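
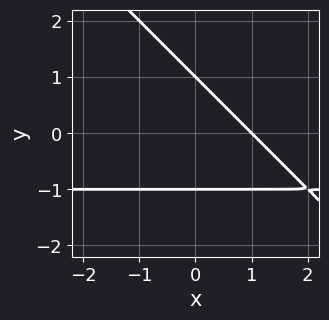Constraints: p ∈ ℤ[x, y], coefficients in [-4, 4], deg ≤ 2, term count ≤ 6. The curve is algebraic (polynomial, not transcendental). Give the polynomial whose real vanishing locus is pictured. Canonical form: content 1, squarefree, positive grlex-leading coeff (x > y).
1. The degree is 2 — the shape is more complex than any degree-1 curve.
2. Against the integer gridlines: it crosses the x-axis at the gridline x = 1; among the integer gridlines, it crosses the y-axis at y ∈ {-1, 1}.
3. Fitting integer coefficients to these (and the overall shape) gives p.

x*y + y^2 + x - 1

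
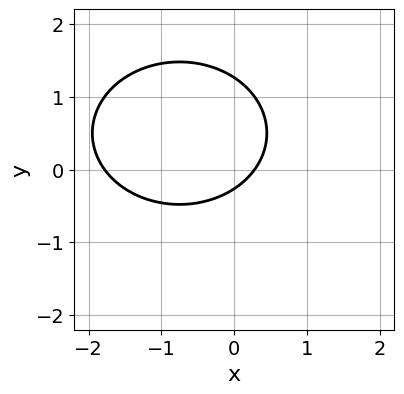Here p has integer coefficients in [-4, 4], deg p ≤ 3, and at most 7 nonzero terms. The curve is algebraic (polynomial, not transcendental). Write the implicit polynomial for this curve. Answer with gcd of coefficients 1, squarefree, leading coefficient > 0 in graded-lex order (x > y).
First, deg p = 2. No degree-1 curve has this shape.
Finally, the integer polynomial consistent with all of this is the stated p.

2*x^2 + 3*y^2 + 3*x - 3*y - 1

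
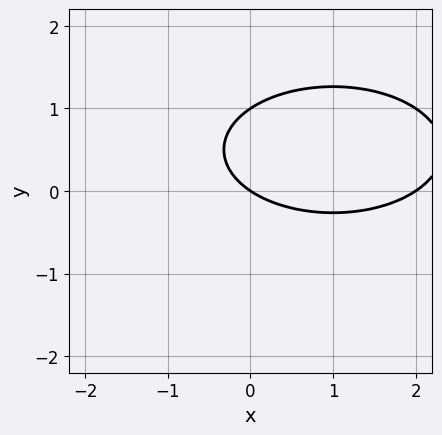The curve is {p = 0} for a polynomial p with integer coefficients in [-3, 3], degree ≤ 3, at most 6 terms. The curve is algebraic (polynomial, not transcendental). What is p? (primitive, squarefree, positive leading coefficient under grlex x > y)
x^2 + 3*y^2 - 2*x - 3*y

(a) The degree is 2 — a generic line meets the curve in up to 2 points.
(b) Checking where it meets the axes: among the integer gridlines, it crosses the y-axis at y ∈ {0, 1}; among the integer gridlines, it crosses the x-axis at x ∈ {0, 2}.
(c) These observations pin down the coefficients.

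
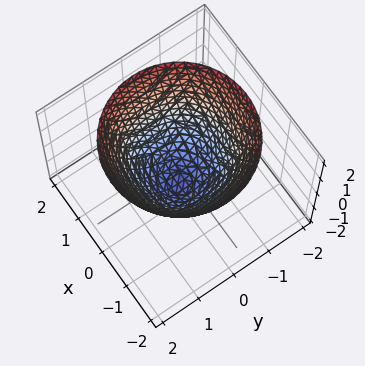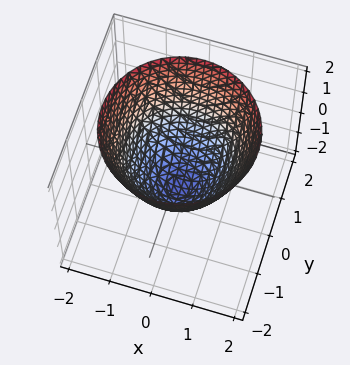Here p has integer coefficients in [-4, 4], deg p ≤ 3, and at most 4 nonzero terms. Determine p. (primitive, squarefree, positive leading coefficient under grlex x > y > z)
x^2 + y^2 - z - 1

The degree is 2 — a generic line meets the surface in up to 2 points.
By symmetry, every cross-section ⟂ z is a circle, so x, y appear only via x² + y².
Against the integer gridlines: a circular section at z = 1 has radius between 1 and 2; it crosses the z-axis at the gridline z = -1; the y-axis gridline crossings are at y ∈ {-1, 1}; among the integer gridlines, it crosses the x-axis at x ∈ {-1, 1}.
These observations pin down the coefficients.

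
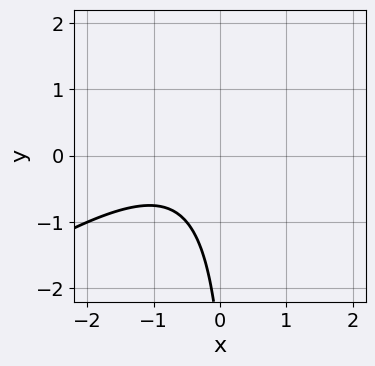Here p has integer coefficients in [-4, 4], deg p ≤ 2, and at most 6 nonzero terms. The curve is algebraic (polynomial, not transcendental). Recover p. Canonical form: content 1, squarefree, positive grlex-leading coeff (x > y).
2*x^2 - 3*x*y + 2*x + y + 3

First, degree: a generic line meets the curve in up to 2 points, so deg p = 2.
Next, observable constraints: it misses every integer gridline on the x-axis; no y-intercept at any integer in the box.
Finally, fitting integer coefficients to these (and the overall shape) gives p.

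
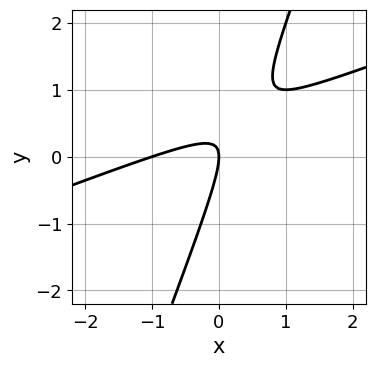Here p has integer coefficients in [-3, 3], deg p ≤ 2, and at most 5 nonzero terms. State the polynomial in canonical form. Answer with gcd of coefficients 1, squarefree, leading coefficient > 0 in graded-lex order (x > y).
x^2 - 3*x*y + y^2 + x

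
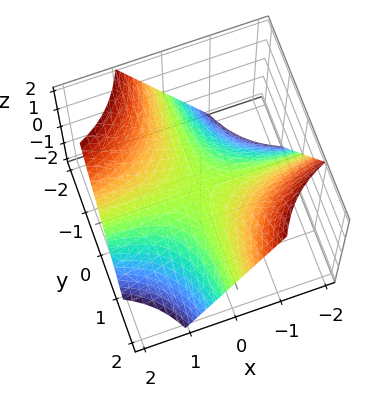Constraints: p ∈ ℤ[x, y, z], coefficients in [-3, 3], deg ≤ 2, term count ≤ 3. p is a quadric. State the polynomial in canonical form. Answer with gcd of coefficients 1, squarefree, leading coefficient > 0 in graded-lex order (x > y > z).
x*y + z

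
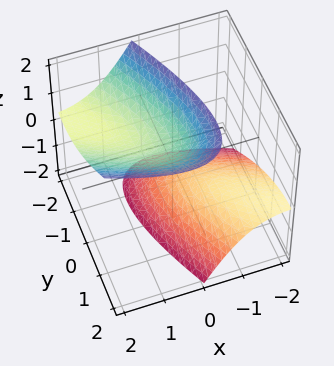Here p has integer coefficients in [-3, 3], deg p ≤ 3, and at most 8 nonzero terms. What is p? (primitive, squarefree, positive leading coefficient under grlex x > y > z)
x^2 + 2*x*y - 2*x*z + y^2 - z^2 + 1

First, there are 2 components.
Next, degree: no degree-1 surface has this shape, so deg p = 2.
Then, from the axis intercepts and sections: among the integer gridlines, it crosses the z-axis at z ∈ {-1, 1}; the surface avoids every integer y-axis point in the box.
Finally, together with the visible shape, these determine p as stated.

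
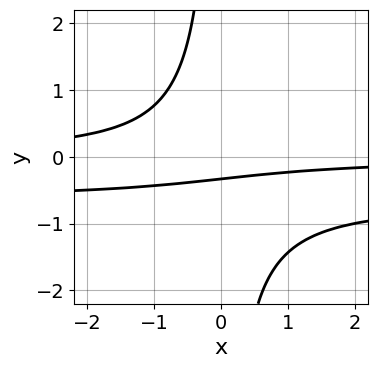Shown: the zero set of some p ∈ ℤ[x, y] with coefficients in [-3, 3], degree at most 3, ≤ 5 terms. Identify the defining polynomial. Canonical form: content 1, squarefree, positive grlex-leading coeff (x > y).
3*x*y^2 + 2*x*y + 3*y + 1

First, degree: a generic line meets the curve in up to 3 points, so deg p = 3.
Then, from the visible intercepts: the curve avoids every integer x-axis point in the box.
Finally, assembling these constraints gives the stated polynomial.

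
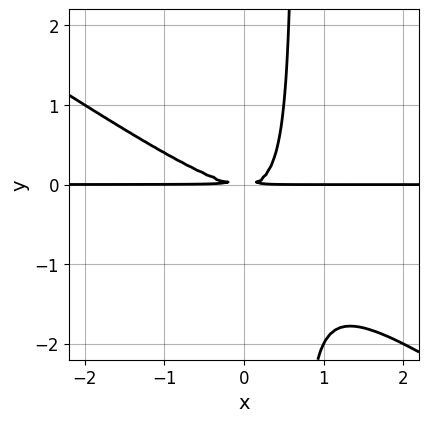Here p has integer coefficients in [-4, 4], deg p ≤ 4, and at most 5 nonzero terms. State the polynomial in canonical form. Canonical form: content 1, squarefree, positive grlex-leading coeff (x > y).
First, deg p = 3. No degree-2 curve has this shape.
Then, observable constraints: every point of the x-axis in the box is on the curve.
Finally, the integer polynomial consistent with all of this is the stated p.

2*x^2*y + 3*x*y^2 - 2*y^2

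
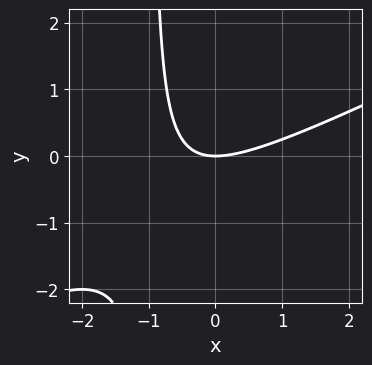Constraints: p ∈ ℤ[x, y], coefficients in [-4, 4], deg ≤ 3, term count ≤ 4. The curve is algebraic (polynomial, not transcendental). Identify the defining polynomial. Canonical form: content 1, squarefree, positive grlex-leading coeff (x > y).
x^2 - 2*x*y - 2*y

1. Degree: no degree-1 curve has this shape, so deg p = 2.
2. From the visible intercepts: it crosses the x-axis at the gridline x = 0; one y-axis crossing is at y = 0.
3. These observations pin down the coefficients.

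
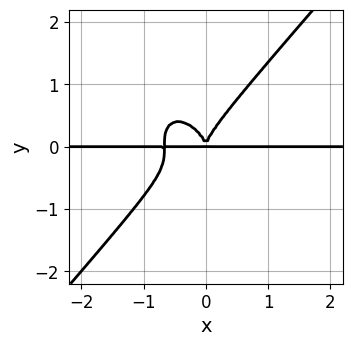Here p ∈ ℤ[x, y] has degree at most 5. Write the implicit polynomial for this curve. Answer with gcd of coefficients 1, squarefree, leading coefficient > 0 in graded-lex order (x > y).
3*x^3*y - 2*y^4 + 2*x^2*y

The degree is 4 — the shape is more complex than any degree-3 curve.
Against the integer gridlines: the visible x-axis segment lies entirely on the curve.
Solving for integer coefficients yields p as stated.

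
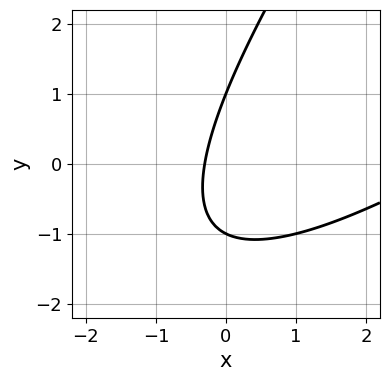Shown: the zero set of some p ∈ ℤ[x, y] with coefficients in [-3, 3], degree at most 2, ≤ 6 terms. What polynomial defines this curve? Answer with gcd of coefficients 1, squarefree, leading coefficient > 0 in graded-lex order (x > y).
x^2 - 2*x*y + y^2 - 3*x - 1

The degree is 2 — a generic line meets the curve in up to 2 points.
Checking where it meets the axes: among the integer gridlines, it crosses the y-axis at y ∈ {-1, 1}.
Fitting integer coefficients to these (and the overall shape) gives p.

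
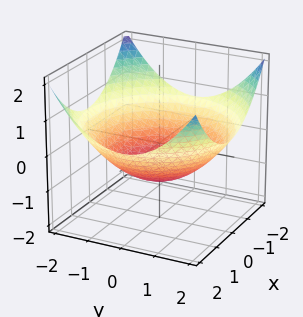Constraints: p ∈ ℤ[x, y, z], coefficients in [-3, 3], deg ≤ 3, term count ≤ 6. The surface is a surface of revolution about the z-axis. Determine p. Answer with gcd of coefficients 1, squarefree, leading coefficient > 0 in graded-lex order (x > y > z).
x^2 + y^2 - 3*z - 3

(a) Degree: a generic line meets the surface in up to 2 points, so deg p = 2.
(b) By symmetry, every cross-section ⟂ z is a circle, so x, y appear only via x² + y².
(c) Checking where it meets the axes: it crosses the z-axis at the gridline z = -1; a circular section at z = 0 has radius between 1 and 2.
(d) Solving for integer coefficients yields p as stated.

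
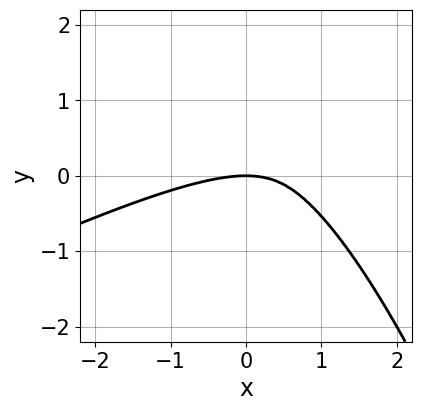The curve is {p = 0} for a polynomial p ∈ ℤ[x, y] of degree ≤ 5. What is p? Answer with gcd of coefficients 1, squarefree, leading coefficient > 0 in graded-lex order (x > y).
1. Degree: no degree-3 curve has this shape, so deg p = 4.
2. Observable constraints: it crosses the x-axis at the gridline x = 0; it crosses the y-axis at the gridline y = 0.
3. Together with the visible shape, these determine p as stated.

x^4 - 2*x^3*y + 3*x^2*y + 3*y^3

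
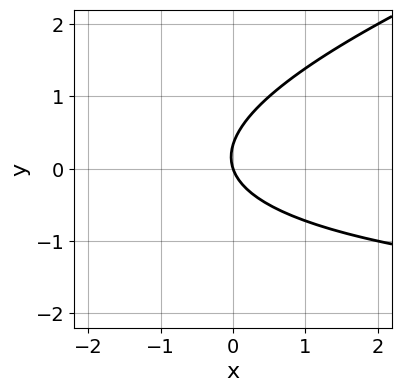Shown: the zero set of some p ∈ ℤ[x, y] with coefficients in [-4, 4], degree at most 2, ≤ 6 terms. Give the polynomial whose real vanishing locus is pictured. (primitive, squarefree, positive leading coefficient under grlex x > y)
x*y - 3*y^2 + 3*x + y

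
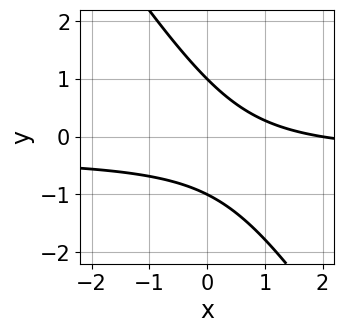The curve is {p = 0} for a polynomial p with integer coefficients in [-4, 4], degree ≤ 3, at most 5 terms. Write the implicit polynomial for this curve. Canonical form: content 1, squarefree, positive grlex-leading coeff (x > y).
The degree is 2 — a generic line meets the curve in up to 2 points.
From the axis intercepts and sections: it meets the x-axis at x = 2 (among the integer gridlines); the y-axis gridline crossings are at y ∈ {-1, 1}.
These observations pin down the coefficients.

3*x*y + 2*y^2 + x - 2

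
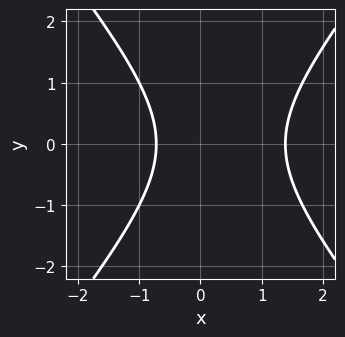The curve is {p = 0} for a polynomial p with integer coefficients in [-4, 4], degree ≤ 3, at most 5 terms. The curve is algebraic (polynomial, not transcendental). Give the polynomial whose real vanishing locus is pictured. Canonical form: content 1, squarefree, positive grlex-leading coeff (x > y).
3*x^2 - 2*y^2 - 2*x - 3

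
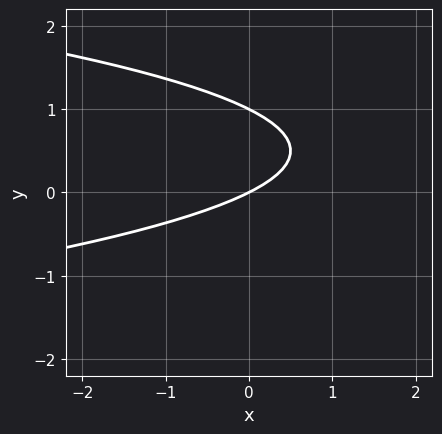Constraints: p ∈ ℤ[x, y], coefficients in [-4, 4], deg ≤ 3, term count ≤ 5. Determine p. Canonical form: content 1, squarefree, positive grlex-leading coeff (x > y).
(a) deg p = 2. A generic line meets the curve in up to 2 points.
(b) Reading off the gridlines: it meets the x-axis at x = 0 (among the integer gridlines); among the integer gridlines, it crosses the y-axis at y ∈ {0, 1}.
(c) Matching integer coefficients to the picture gives p.

2*y^2 + x - 2*y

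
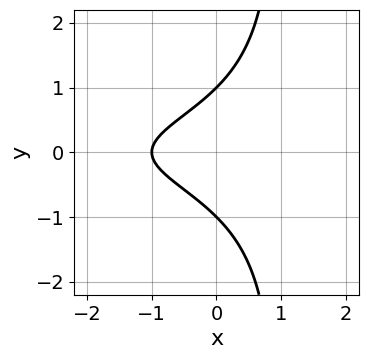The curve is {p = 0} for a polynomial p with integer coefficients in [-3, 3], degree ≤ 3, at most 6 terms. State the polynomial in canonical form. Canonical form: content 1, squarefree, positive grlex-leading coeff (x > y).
x*y^2 - y^2 + x + 1

The degree is 3 — no degree-2 curve has this shape.
Symmetries: the y ↦ −y reflection is a symmetry, so y appears only in even powers.
Checking where it meets the axes: one x-axis crossing is at x = -1; the y-axis gridline crossings are at y ∈ {-1, 1}.
Fitting integer coefficients to these (and the overall shape) gives p.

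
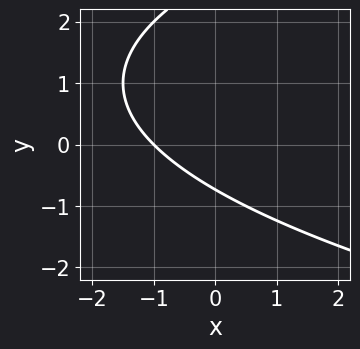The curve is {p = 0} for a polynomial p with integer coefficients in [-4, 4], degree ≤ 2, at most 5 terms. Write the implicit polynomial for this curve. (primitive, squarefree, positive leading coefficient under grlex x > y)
First, degree: no degree-1 curve has this shape, so deg p = 2.
Next, from the axis intercepts and sections: one x-axis crossing is at x = -1.
Finally, assembling these constraints gives the stated polynomial.

y^2 - 2*x - 2*y - 2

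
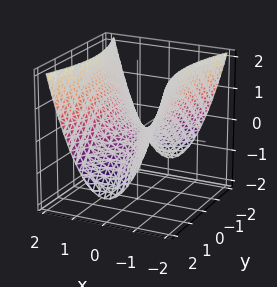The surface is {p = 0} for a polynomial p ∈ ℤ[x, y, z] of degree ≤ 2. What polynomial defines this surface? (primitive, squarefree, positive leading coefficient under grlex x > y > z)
3*x^2 - y^2 - 3*z

First, deg p = 2.
Then, symmetries: it's symmetric under x → −x, forcing even powers of x; the y ↦ −y reflection is a symmetry, so y appears only in even powers.
Then, observable constraints: it crosses the z-axis at the gridline z = 0; one y-axis crossing is at y = 0; it crosses the x-axis at the gridline x = 0.
Finally, matching integer coefficients to the picture gives p.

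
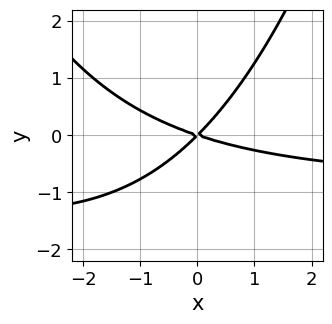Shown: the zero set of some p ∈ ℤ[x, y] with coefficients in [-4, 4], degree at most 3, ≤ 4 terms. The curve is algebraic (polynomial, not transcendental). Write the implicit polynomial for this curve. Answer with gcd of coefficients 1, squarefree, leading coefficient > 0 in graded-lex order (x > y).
x^2*y + x^2 + 2*x*y - 3*y^2

(a) Degree: no degree-2 curve has this shape, so deg p = 3.
(b) From the axis intercepts and sections: it crosses the y-axis at the gridline y = 0; it crosses the x-axis at the gridline x = 0.
(c) Assembling these constraints gives the stated polynomial.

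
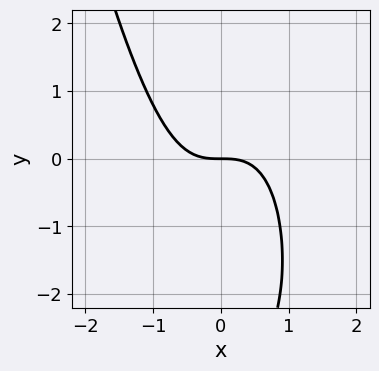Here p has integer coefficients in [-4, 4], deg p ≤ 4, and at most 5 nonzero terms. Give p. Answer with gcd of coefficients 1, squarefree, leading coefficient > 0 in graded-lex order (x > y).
3*x^3 + y^2 + 3*y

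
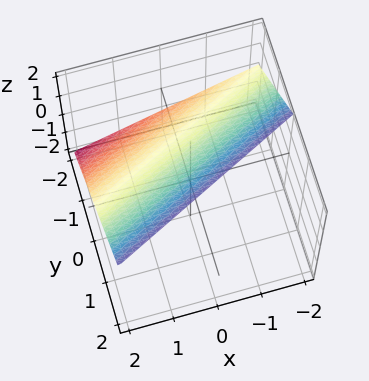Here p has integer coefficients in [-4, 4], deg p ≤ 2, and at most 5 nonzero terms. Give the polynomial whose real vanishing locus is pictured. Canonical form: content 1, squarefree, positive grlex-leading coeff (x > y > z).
x - 2*y + 2*z - 2

1. deg p = 1. Every cross-section is a straight line — this is a plane.
2. Reading off the gridlines: it meets the y-axis at y = -1 (among the integer gridlines); it crosses the z-axis at the gridline z = 1.
3. Together with the visible shape, these determine p as stated. Check: (2, 0, 0) on the x-axis lies on the surface, and p(2, 0, 0) = 0. ✓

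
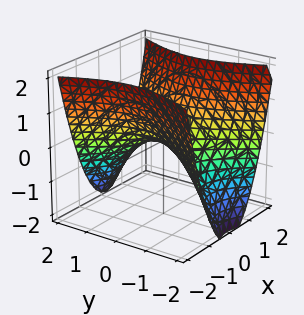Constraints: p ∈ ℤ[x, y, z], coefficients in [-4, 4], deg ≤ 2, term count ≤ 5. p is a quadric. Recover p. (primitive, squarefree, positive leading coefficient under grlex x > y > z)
2*x^2 - y^2 - 2*z

The degree is 2 — a hyperbolic paraboloid; a quadric.
Symmetries: the y ↦ −y reflection is a symmetry, so y appears only in even powers; it's symmetric under x → −x, forcing even powers of x.
From the visible intercepts: one y-axis crossing is at y = 0; it crosses the x-axis at the gridline x = 0.
Fitting integer coefficients to these (and the overall shape) gives p.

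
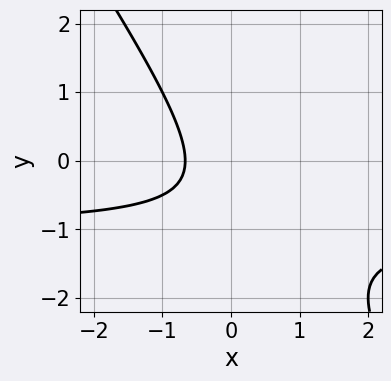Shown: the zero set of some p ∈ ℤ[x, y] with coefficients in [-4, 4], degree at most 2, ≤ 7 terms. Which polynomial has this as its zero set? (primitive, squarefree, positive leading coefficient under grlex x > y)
3*x*y + 2*y^2 + 3*x + 2*y + 2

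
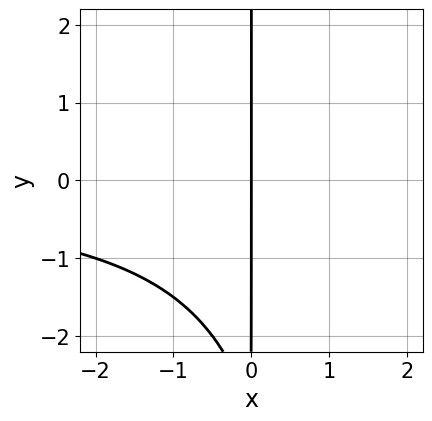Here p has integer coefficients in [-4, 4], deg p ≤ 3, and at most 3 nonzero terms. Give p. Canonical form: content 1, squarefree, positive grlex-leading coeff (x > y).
x^2*y - x*y - 3*x

The degree is 3 — no degree-2 curve has this shape.
From the visible intercepts: it meets the x-axis at x = 0 (among the integer gridlines); every point of the y-axis in the box is on the curve.
Assembling these constraints gives the stated polynomial.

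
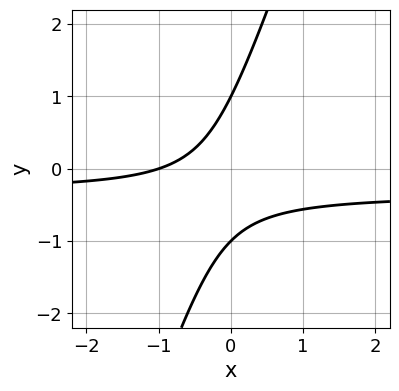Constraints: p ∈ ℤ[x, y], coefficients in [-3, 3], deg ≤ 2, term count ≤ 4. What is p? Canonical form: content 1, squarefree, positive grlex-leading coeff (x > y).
3*x*y - y^2 + x + 1

1. deg p = 2. A generic line meets the curve in up to 2 points.
2. From the axis intercepts and sections: the y-axis gridline crossings are at y ∈ {-1, 1}; it meets the x-axis at x = -1 (among the integer gridlines).
3. Matching integer coefficients to the picture gives p.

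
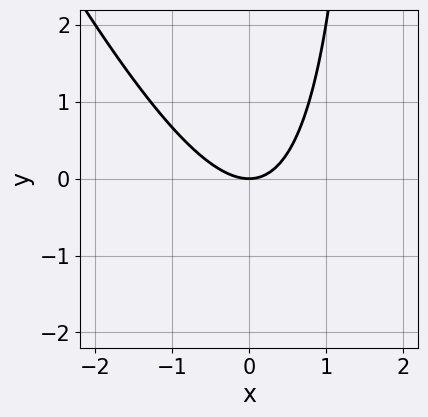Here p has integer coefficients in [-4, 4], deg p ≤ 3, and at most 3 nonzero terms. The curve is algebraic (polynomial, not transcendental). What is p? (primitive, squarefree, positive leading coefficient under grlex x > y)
2*x^2 + x*y - 2*y

(a) Degree: no degree-1 curve has this shape, so deg p = 2.
(b) Observable constraints: one y-axis crossing is at y = 0; it crosses the x-axis at the gridline x = 0.
(c) Putting this together gives p.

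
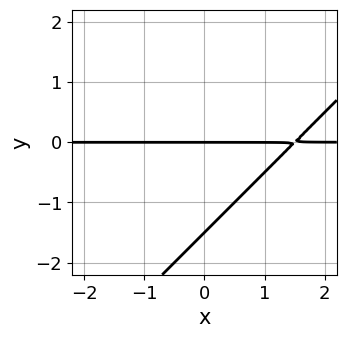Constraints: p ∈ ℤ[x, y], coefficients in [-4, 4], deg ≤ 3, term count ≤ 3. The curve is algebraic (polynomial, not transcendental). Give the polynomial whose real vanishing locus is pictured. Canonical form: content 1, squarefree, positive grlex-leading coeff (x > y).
2*x*y - 2*y^2 - 3*y

(a) Degree: no degree-1 curve has this shape, so deg p = 2.
(b) From the axis intercepts and sections: it meets the y-axis at y = 0 (among the integer gridlines); every point of the x-axis in the box is on the curve.
(c) Matching integer coefficients to the picture gives p.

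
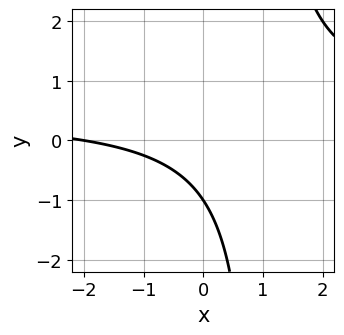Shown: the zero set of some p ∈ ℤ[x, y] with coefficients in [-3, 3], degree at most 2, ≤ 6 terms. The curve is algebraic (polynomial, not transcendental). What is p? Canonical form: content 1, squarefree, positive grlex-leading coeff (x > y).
2*x*y - x - 2*y - 2

Degree: no degree-1 curve has this shape, so deg p = 2.
Reading off the gridlines: one y-axis crossing is at y = -1; it meets the x-axis at x = -2 (among the integer gridlines).
Assembling these constraints gives the stated polynomial.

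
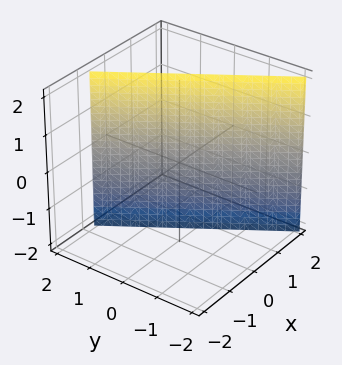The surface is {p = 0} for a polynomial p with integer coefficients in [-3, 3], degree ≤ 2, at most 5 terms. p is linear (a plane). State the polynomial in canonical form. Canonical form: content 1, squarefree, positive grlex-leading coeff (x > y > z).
(a) deg p = 1. The surface is flat (a plane).
(b) From the axis intercepts and sections: it meets the y-axis at y = 1 (among the integer gridlines); no z-intercept at any integer in the box.
(c) Matching integer coefficients to the picture gives p.

3*x + 2*y - 2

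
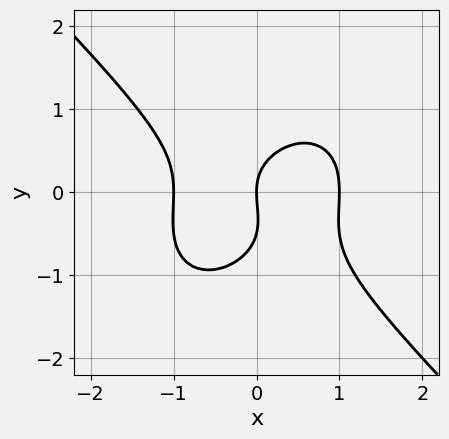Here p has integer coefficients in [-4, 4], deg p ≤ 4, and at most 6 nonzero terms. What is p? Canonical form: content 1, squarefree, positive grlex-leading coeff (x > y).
(a) deg p = 3. No degree-2 curve has this shape.
(b) From the axis intercepts and sections: it crosses the y-axis at the gridline y = 0; the x-axis gridline crossings are at x ∈ {-1, 0, 1}.
(c) The integer polynomial consistent with all of this is the stated p.

2*x^3 + 2*y^3 + y^2 - 2*x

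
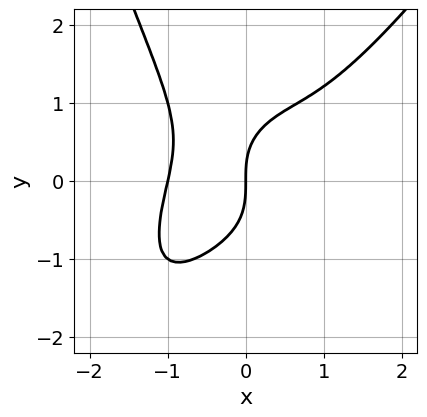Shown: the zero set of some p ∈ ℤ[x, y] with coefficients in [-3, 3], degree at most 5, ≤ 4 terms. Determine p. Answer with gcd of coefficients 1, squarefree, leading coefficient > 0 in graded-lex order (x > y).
3*x^4 - 2*x^3*y - 2*y^3 + 3*x

First, the degree is 4 — the shape is more complex than any degree-3 curve.
Next, checking where it meets the axes: the x-axis gridline crossings are at x ∈ {-1, 0}; one y-axis crossing is at y = 0.
Finally, fitting integer coefficients to these (and the overall shape) gives p.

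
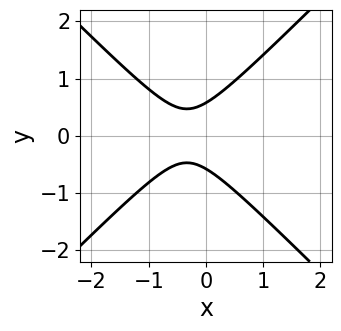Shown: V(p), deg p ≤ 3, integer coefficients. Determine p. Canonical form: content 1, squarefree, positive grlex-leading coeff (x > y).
3*x^2 - 3*y^2 + 2*x + 1

(a) deg p = 2. No degree-1 curve has this shape.
(b) Symmetries: the y ↦ −y reflection is a symmetry, so y appears only in even powers.
(c) Reading off the gridlines: it misses every integer gridline on the x-axis.
(d) Solving for integer coefficients yields p as stated.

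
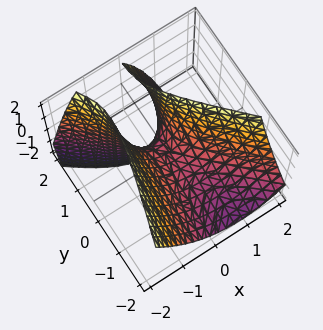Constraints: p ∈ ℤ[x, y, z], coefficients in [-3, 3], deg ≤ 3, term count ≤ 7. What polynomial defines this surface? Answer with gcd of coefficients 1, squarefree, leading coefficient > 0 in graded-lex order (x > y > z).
Degree: the shape is more complex than any degree-1 surface, so deg p = 2.
From the visible intercepts: it meets the z-axis at z = 0 (among the integer gridlines); it meets the y-axis at y = 0 (among the integer gridlines); one x-axis crossing is at x = 0.
Putting this together gives p.

3*x^2 + 2*x*y - y^2 + 2*y*z - 2*z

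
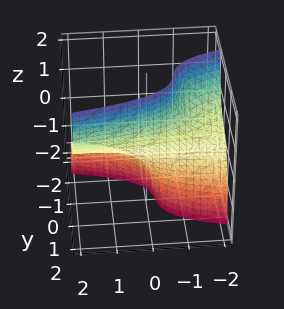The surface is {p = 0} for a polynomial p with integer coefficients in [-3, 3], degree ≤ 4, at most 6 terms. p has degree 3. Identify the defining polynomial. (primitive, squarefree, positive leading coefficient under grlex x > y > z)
3*y^3 - 2*x*z + y - z - 1

First, degree: no degree-2 surface has this shape, so deg p = 3.
Then, from the axis intercepts and sections: the surface avoids every integer x-axis point in the box; it meets the z-axis at z = -1 (among the integer gridlines).
Finally, matching integer coefficients to the picture gives p.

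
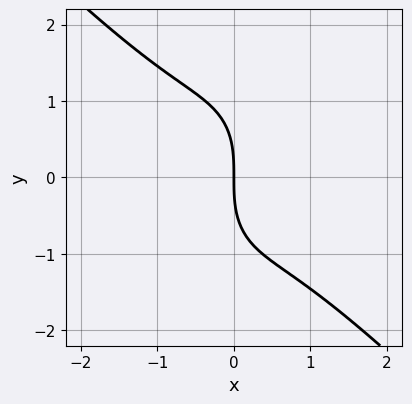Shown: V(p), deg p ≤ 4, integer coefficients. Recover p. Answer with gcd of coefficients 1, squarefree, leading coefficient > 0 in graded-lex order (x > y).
3*x^3 + 2*x^2*y + y^3 + 3*x

(a) The degree is 3 — a generic line meets the curve in up to 3 points.
(b) Against the integer gridlines: one x-axis crossing is at x = 0; one y-axis crossing is at y = 0.
(c) Putting this together gives p.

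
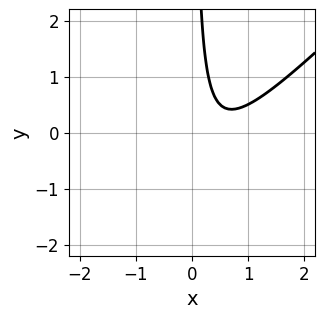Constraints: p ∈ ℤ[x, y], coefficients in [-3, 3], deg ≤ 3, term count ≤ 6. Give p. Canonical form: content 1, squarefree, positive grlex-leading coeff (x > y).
2*x^2 - 2*x*y - 2*x + 1

First, deg p = 2. A generic line meets the curve in up to 2 points.
Next, against the integer gridlines: no y-intercept at any integer in the box; no x-intercept at any integer in the box.
Finally, matching integer coefficients to the picture gives p.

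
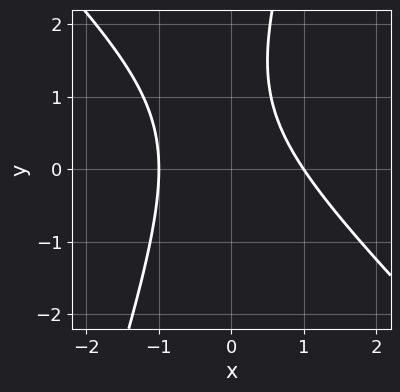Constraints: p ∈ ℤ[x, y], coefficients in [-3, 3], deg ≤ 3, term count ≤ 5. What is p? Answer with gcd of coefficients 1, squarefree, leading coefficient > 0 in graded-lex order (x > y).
The degree is 2 — no degree-1 curve has this shape.
Checking where it meets the axes: it misses every integer gridline on the y-axis; among the integer gridlines, it crosses the x-axis at x ∈ {-1, 1}.
Matching integer coefficients to the picture gives p.

3*x^2 + 2*x*y - y^2 + 2*y - 3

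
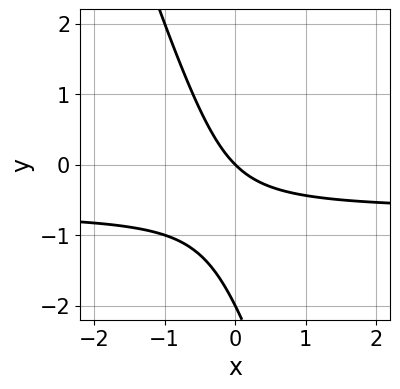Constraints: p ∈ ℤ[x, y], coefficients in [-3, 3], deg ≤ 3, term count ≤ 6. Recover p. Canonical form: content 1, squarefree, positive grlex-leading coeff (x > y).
3*x*y + y^2 + 2*x + 2*y

First, deg p = 2. No degree-1 curve has this shape.
Then, reading off the gridlines: it crosses the x-axis at the gridline x = 0; among the integer gridlines, it crosses the y-axis at y ∈ {-2, 0}.
Finally, fitting integer coefficients to these (and the overall shape) gives p.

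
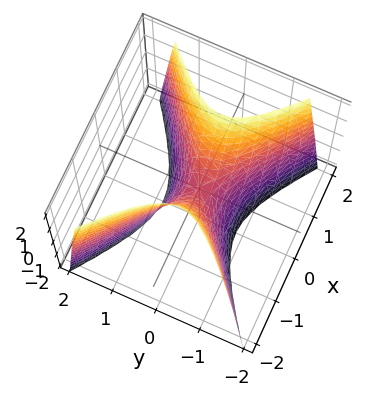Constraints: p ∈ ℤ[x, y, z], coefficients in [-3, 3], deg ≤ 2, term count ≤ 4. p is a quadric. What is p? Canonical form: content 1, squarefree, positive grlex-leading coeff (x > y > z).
2*x^2 - 3*y^2 - z

1. deg p = 2. A hyperbolic paraboloid; a quadric.
2. Symmetries: mirror symmetry y ↦ −y ⇒ only even powers of y; it's symmetric under x → −x, forcing even powers of x.
3. From the axis intercepts and sections: one z-axis crossing is at z = 0; one y-axis crossing is at y = 0.
4. Matching integer coefficients to the picture gives p.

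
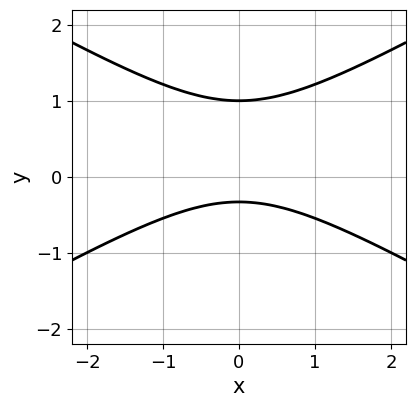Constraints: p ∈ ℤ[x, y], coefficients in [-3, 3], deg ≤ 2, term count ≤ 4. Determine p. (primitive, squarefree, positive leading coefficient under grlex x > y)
x^2 - 3*y^2 + 2*y + 1

First, the degree is 2 — a generic line meets the curve in up to 2 points.
Then, symmetries: it's symmetric under x → −x, forcing even powers of x.
Then, from the axis intercepts and sections: the curve avoids every integer x-axis point in the box; it crosses the y-axis at the gridline y = 1.
Finally, these observations pin down the coefficients.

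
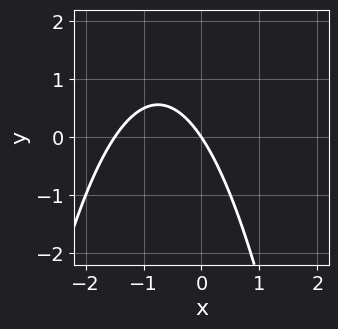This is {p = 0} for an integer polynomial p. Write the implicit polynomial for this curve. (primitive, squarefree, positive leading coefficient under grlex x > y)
2*x^2 + 3*x + 2*y

Degree: no degree-1 curve has this shape, so deg p = 2.
From the axis intercepts and sections: it crosses the y-axis at the gridline y = 0; one x-axis crossing is at x = 0.
The integer polynomial consistent with all of this is the stated p.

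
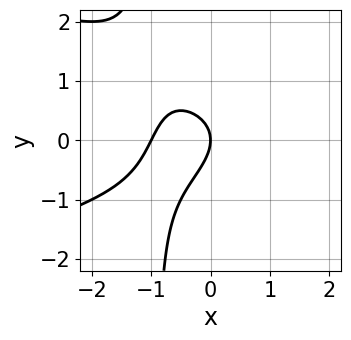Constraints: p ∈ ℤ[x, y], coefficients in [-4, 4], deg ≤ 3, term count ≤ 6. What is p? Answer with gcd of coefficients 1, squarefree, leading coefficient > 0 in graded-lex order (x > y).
First, degree: no degree-2 curve has this shape, so deg p = 3.
Then, reading off the gridlines: it crosses the y-axis at the gridline y = 0; among the integer gridlines, it crosses the x-axis at x ∈ {-1, 0}.
Finally, solving for integer coefficients yields p as stated.

2*x*y^2 + 2*x^2 - x*y + 2*y^2 + 2*x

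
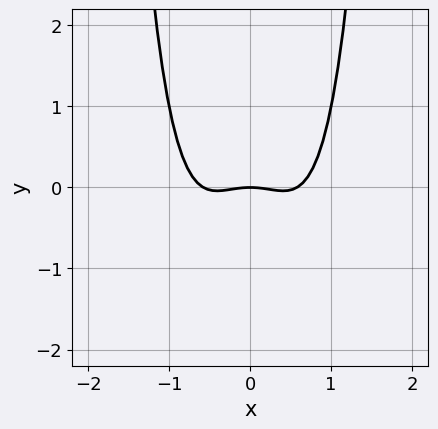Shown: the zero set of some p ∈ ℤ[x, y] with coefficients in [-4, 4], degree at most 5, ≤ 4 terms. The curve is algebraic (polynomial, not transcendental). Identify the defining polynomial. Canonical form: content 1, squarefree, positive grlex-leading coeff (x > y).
3*x^4 - x^2 - 2*y

First, the degree is 4 — the shape is more complex than any degree-3 curve.
Next, symmetries: the x ↦ −x reflection is a symmetry, so x appears only in even powers.
Next, checking where it meets the axes: it crosses the y-axis at the gridline y = 0; it meets the x-axis at x = 0 (among the integer gridlines).
Finally, assembling these constraints gives the stated polynomial.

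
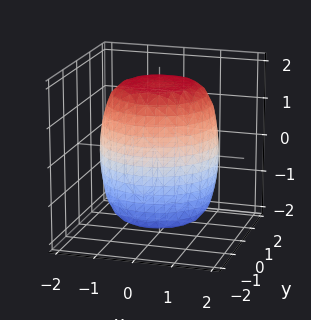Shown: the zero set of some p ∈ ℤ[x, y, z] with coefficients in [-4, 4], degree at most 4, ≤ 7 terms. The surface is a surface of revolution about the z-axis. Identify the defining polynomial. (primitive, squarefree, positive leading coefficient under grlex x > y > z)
x^4 + 2*x^2*y^2 + y^4 - x^2 - y^2 + z^2 - 3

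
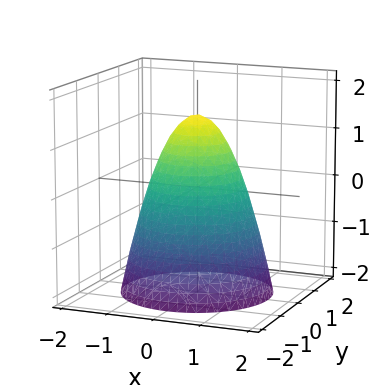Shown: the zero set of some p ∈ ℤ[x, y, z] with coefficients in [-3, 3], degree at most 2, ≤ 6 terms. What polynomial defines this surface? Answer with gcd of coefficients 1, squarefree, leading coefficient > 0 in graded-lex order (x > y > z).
3*x^2 + 3*y^2 + 2*z - 3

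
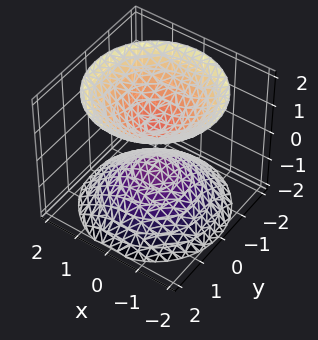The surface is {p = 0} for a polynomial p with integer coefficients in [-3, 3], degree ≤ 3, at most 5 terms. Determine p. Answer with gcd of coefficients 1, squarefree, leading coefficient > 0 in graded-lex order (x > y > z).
First, I count 2 distinct pieces.
Then, deg p = 2.
Then, symmetries: rotational symmetry about the z-axis ⇒ p depends on x, y only through x² + y².
Then, checking where it meets the axes: no x-intercept at any integer in the box; no y-intercept at any integer in the box; a circular section at z = -2 has radius between 1 and 2.
Finally, assembling these constraints gives the stated polynomial.

2*x^2 + 2*y^2 - 2*z^2 + 1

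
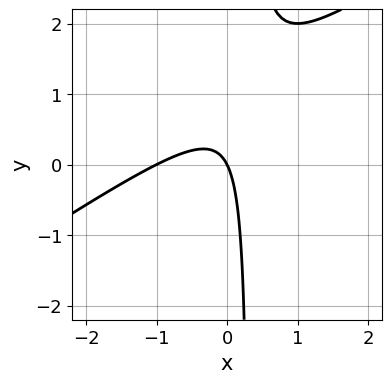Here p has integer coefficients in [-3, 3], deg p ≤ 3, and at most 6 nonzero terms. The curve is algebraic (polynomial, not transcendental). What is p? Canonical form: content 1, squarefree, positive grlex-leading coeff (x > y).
(a) deg p = 2. No degree-1 curve has this shape.
(b) From the visible intercepts: the x-axis gridline crossings are at x ∈ {-1, 0}; it meets the y-axis at y = 0 (among the integer gridlines).
(c) Solving for integer coefficients yields p as stated.

2*x^2 - 3*x*y + 2*x + y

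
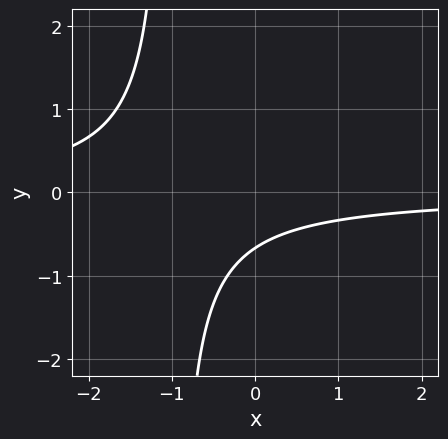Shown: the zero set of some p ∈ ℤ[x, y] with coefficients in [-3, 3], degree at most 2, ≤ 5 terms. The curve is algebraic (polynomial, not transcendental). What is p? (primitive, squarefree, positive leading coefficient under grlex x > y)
3*x*y + 3*y + 2

First, the degree is 2 — the shape is more complex than any degree-1 curve.
Next, from the axis intercepts and sections: it misses every integer gridline on the x-axis.
Finally, solving for integer coefficients yields p as stated.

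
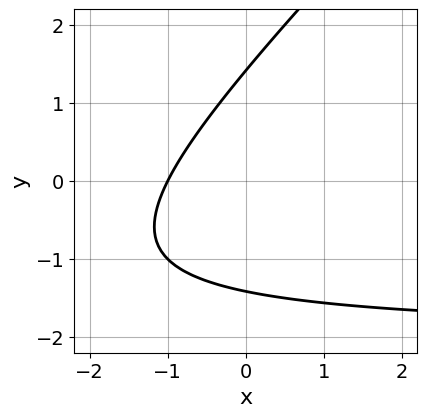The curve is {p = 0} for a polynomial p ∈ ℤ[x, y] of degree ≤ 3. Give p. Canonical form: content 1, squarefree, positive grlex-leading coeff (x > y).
x*y - y^2 + 2*x + 2

(a) The degree is 2 — the shape is more complex than any degree-1 curve.
(b) From the visible intercepts: it meets the x-axis at x = -1 (among the integer gridlines).
(c) These observations pin down the coefficients.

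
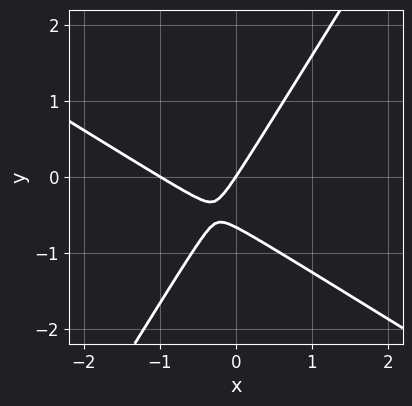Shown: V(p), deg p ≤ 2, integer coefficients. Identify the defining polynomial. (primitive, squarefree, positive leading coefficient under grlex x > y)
3*x^2 + 3*x*y - 3*y^2 + 3*x - 2*y

1. The degree is 2 — the shape is more complex than any degree-1 curve.
2. Checking where it meets the axes: the x-axis gridline crossings are at x ∈ {-1, 0}; one y-axis crossing is at y = 0.
3. Matching integer coefficients to the picture gives p.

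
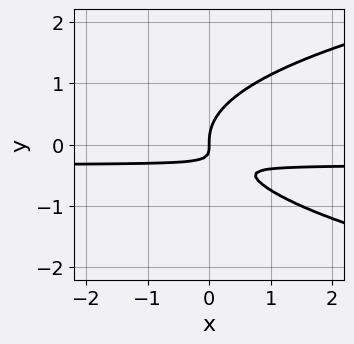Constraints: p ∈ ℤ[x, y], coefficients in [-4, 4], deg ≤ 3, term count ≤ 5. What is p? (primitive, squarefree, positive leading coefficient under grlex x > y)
3*y^3 - 3*x*y - x

Degree: a generic line meets the curve in up to 3 points, so deg p = 3.
Reading off the gridlines: it crosses the x-axis at the gridline x = 0; one y-axis crossing is at y = 0.
These observations pin down the coefficients.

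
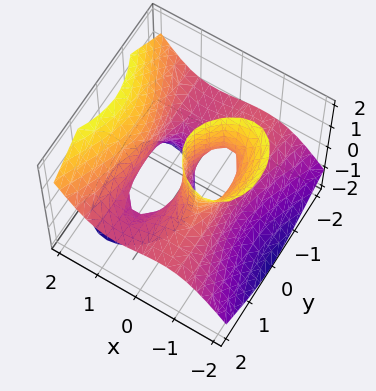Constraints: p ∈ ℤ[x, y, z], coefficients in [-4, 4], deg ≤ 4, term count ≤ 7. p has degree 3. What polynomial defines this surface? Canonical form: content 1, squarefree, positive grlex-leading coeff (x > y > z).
(a) The degree is 3 — no degree-2 surface has this shape.
(b) From the visible intercepts: the visible y-axis segment lies entirely on the surface; among the integer gridlines, it crosses the x-axis at x ∈ {-1, 0, 1}; the visible z-axis segment lies entirely on the surface.
(c) Fitting integer coefficients to these (and the overall shape) gives p.

3*x^3 - 2*x*z^2 - 3*y^2*z + x*z - 3*x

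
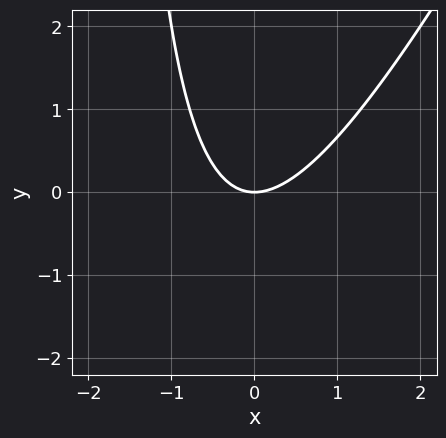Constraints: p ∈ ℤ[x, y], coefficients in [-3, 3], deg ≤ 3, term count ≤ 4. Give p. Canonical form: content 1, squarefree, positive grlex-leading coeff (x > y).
2*x^2 - x*y - 2*y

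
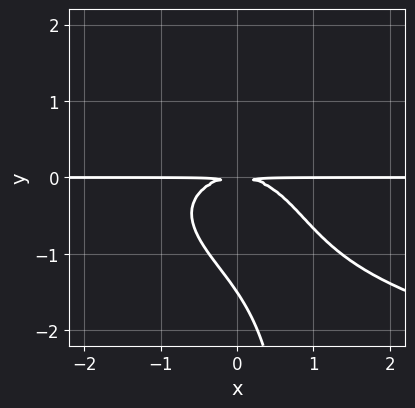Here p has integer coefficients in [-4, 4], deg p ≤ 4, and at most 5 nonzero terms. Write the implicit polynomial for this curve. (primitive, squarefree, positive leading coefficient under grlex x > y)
2*x*y^3 - 2*x^2*y - 2*y^3 - 3*y^2

1. The degree is 4 — a generic line meets the curve in up to 4 points.
2. From the axis intercepts and sections: every point of the x-axis in the box is on the curve.
3. Putting this together gives p.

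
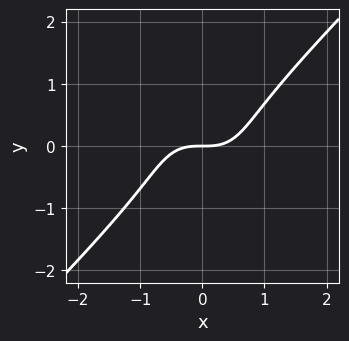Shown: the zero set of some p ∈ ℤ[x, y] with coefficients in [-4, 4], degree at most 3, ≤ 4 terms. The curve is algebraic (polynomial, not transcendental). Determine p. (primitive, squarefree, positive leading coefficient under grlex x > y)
First, degree: a generic line meets the curve in up to 3 points, so deg p = 3.
Next, observable constraints: one y-axis crossing is at y = 0; it meets the x-axis at x = 0 (among the integer gridlines).
Finally, together with the visible shape, these determine p as stated.

x^3 - y^3 - y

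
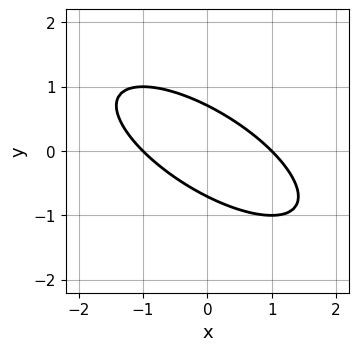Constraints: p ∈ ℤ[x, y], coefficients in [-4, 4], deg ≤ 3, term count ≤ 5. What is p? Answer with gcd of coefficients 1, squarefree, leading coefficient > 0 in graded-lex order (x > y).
x^2 + 2*x*y + 2*y^2 - 1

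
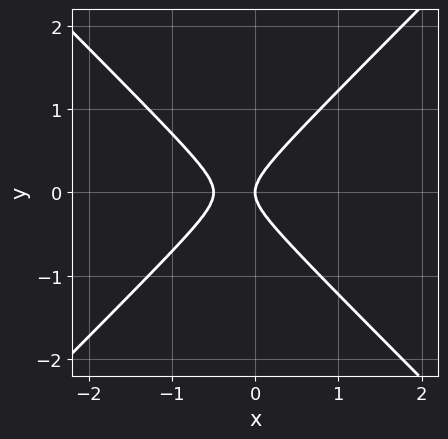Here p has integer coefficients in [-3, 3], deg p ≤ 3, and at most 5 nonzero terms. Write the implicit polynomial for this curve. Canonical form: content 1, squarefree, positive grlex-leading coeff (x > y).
First, degree: the shape is more complex than any degree-1 curve, so deg p = 2.
Then, symmetries: it's symmetric under y → −y, forcing even powers of y.
Then, reading off the gridlines: it meets the y-axis at y = 0 (among the integer gridlines); it meets the x-axis at x = 0 (among the integer gridlines).
Finally, together with the visible shape, these determine p as stated.

2*x^2 - 2*y^2 + x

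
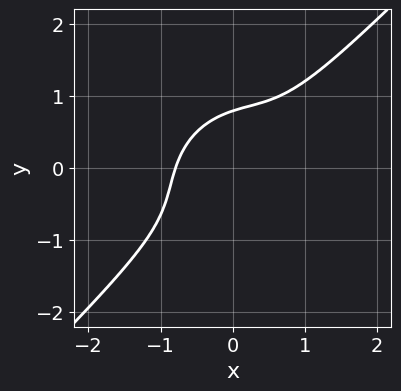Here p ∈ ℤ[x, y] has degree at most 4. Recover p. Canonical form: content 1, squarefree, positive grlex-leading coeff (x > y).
First, deg p = 3. A generic line meets the curve in up to 3 points.
Finally, matching integer coefficients to the picture gives p.

2*x^3 - 2*x^2*y + 2*x*y^2 - 2*y^3 + 1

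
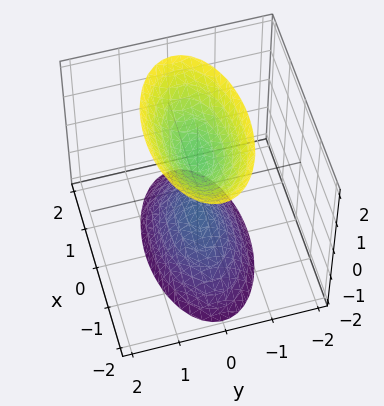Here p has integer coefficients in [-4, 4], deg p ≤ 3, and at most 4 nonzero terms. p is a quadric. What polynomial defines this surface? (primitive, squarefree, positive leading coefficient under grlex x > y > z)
x^2 + 3*y^2 - z^2 + 1

1. There are 2 components. Treating them together as one polynomial.
2. Degree: two sheets facing apart; a quadric, so deg p = 2.
3. Symmetries: it's symmetric under x → −x, forcing even powers of x; the y ↦ −y reflection is a symmetry, so y appears only in even powers; it's symmetric under z → −z, forcing even powers of z.
4. Reading off the gridlines: no x-intercept at any integer in the box; among the integer gridlines, it crosses the z-axis at z ∈ {-1, 1}.
5. These observations pin down the coefficients.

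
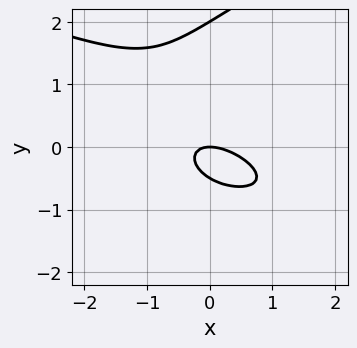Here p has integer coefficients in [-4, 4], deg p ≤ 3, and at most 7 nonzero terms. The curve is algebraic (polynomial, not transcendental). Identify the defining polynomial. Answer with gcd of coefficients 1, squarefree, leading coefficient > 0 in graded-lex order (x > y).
(a) Degree: the shape is more complex than any degree-2 curve, so deg p = 3.
(b) From the axis intercepts and sections: the y-axis gridline crossings are at y ∈ {0, 2}; it crosses the x-axis at the gridline x = 0.
(c) Putting this together gives p.

2*y^3 - 2*x^2 - 3*x*y - 3*y^2 - 2*y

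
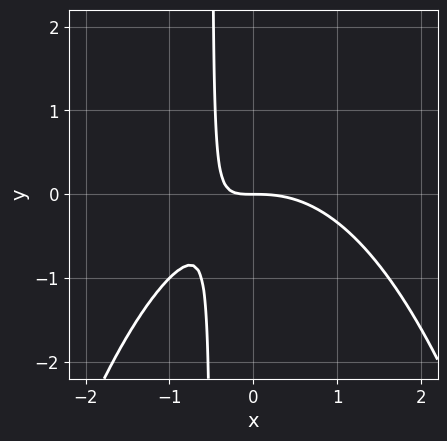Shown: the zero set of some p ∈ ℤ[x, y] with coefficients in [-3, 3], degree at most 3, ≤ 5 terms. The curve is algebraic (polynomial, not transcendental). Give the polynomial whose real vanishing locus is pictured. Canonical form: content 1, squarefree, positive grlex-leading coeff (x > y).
1. deg p = 3.
2. Against the integer gridlines: it meets the y-axis at y = 0 (among the integer gridlines); it meets the x-axis at x = 0 (among the integer gridlines).
3. Assembling these constraints gives the stated polynomial.

x^3 + 2*x*y + y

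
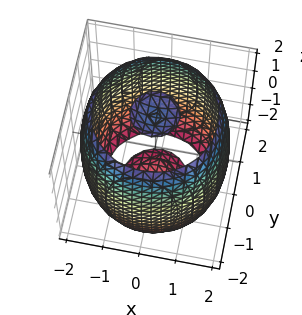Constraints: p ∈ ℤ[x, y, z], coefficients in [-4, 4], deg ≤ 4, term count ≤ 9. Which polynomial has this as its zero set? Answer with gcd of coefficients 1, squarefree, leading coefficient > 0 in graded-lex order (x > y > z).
x^4 + 2*x^2*y^2 + y^4 - 3*x^2 - 3*y^2 + z^2 - 3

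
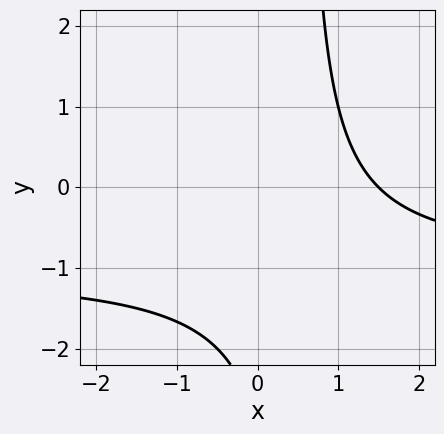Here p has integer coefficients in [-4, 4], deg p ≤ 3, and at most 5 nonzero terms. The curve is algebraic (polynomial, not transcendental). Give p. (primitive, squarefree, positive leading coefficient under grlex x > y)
Degree: the shape is more complex than any degree-1 curve, so deg p = 2.
Observable constraints: no y-intercept at any integer in the box.
Matching integer coefficients to the picture gives p.

2*x*y + 2*x - y - 3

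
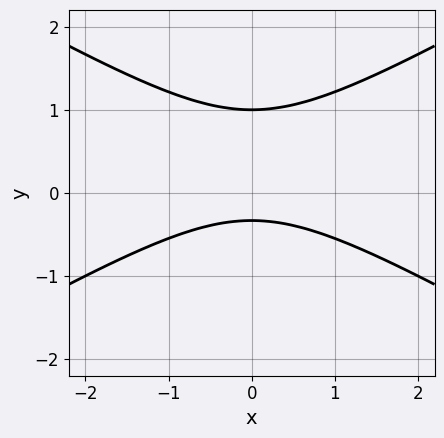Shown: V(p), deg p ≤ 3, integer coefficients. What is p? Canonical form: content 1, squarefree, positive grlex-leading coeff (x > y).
x^2 - 3*y^2 + 2*y + 1

Degree: a generic line meets the curve in up to 2 points, so deg p = 2.
Symmetries: mirror symmetry x ↦ −x ⇒ only even powers of x.
Checking where it meets the axes: it crosses the y-axis at the gridline y = 1; it misses every integer gridline on the x-axis.
Fitting integer coefficients to these (and the overall shape) gives p.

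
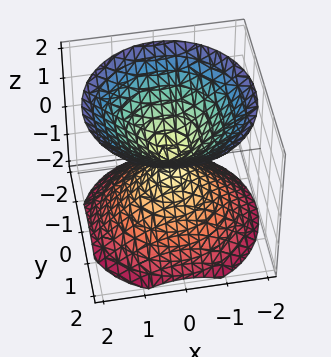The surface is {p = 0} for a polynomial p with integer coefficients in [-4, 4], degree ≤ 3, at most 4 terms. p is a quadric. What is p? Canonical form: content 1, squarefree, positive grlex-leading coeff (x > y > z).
(a) The picture has 2 separate pieces.
(b) deg p = 2.
(c) Symmetry: every cross-section ⟂ z is a circle, so x, y appear only via x² + y²; mirror symmetry z ↦ −z ⇒ only even powers of z.
(d) Observable constraints: it crosses the z-axis at the gridline z = 0; a circular section at z = -1 has radius exactly 1; one y-axis crossing is at y = 0.
(e) Matching integer coefficients to the picture gives p.

x^2 + y^2 - z^2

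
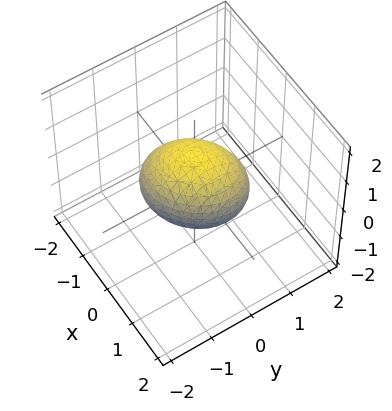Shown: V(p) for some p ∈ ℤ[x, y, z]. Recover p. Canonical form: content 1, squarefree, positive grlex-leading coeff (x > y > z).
(a) Degree: a generic line meets the surface in up to 2 points, so deg p = 2.
(b) Checking where it meets the axes: the y-axis gridline crossings are at y ∈ {-1, 1}; among the integer gridlines, it crosses the x-axis at x ∈ {-1, 1}; among the integer gridlines, it crosses the z-axis at z ∈ {-1, 1}.
(c) The integer polynomial consistent with all of this is the stated p.

2*x^2 - x*y + 2*y^2 + 2*z^2 - 2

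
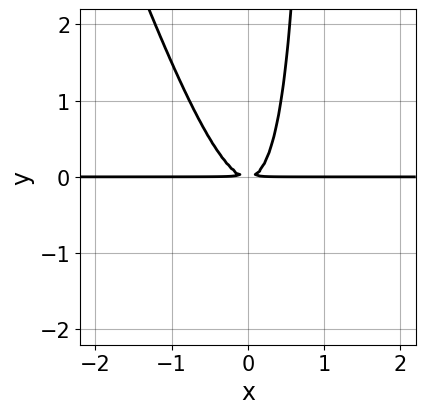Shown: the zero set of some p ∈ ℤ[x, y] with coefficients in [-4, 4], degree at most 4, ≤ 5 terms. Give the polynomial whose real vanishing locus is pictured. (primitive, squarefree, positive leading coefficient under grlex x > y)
First, deg p = 3.
Then, reading off the gridlines: every point of the x-axis in the box is on the curve.
Finally, putting this together gives p.

3*x^2*y + x*y^2 - y^2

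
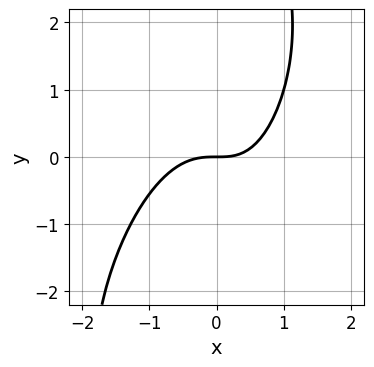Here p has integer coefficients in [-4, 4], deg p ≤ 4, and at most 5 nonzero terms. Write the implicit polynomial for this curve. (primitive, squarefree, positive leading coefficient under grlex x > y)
(a) The degree is 3 — a generic line meets the curve in up to 3 points.
(b) From the visible intercepts: it crosses the x-axis at the gridline x = 0; one y-axis crossing is at y = 0.
(c) Matching integer coefficients to the picture gives p.

3*x^3 - 2*x^2*y + x*y^2 + x*y - 3*y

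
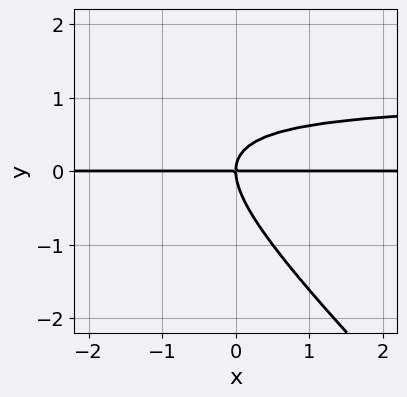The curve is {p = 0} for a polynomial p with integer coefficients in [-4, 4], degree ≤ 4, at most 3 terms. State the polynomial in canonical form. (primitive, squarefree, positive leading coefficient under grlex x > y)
deg p = 3. A generic line meets the curve in up to 3 points.
Observable constraints: it meets the y-axis at y = 0 (among the integer gridlines); every point of the x-axis in the box is on the curve.
These observations pin down the coefficients.

x*y^2 + y^3 - x*y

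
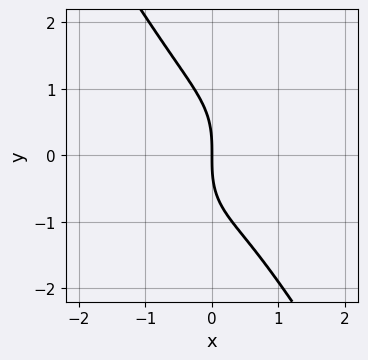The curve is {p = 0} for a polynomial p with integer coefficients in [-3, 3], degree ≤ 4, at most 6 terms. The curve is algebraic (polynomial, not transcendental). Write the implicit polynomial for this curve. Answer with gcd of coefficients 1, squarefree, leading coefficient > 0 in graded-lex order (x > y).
Degree: a generic line meets the curve in up to 3 points, so deg p = 3.
Against the integer gridlines: it crosses the x-axis at the gridline x = 0; it meets the y-axis at y = 0 (among the integer gridlines).
Fitting integer coefficients to these (and the overall shape) gives p.

3*x^3 - x^2*y + y^3 - x^2 + 3*x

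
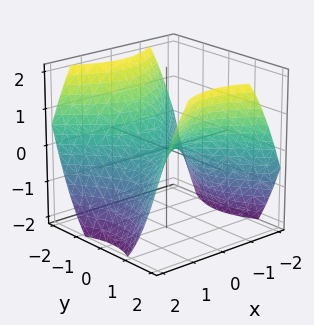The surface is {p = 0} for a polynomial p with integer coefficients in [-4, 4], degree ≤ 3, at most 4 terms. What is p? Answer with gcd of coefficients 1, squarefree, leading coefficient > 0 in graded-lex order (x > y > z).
2*x^2 - 2*y^2 + 3*z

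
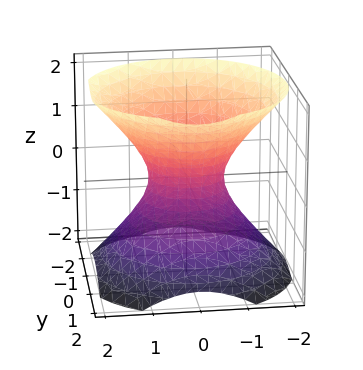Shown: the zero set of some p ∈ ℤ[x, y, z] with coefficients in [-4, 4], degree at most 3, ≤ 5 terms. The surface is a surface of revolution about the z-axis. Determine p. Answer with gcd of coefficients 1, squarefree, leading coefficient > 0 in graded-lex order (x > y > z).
3*x^2 + 3*y^2 - 3*z^2 - 2

1. Degree: the shape is more complex than any degree-1 surface, so deg p = 2.
2. Symmetries: rotational symmetry about the z-axis ⇒ p depends on x, y only through x² + y².
3. Against the integer gridlines: a circular section at z = 0 has radius between 0 and 1; the surface avoids every integer z-axis point in the box.
4. Together with the visible shape, these determine p as stated.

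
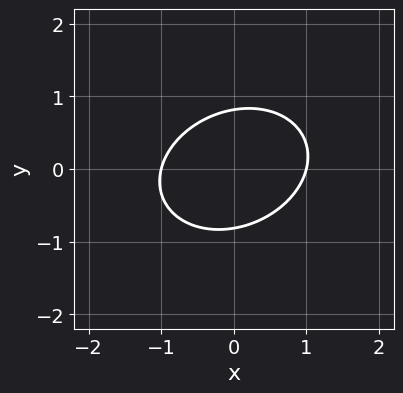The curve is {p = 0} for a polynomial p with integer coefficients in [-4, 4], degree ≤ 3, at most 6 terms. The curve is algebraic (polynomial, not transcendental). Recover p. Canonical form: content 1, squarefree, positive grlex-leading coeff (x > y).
The degree is 2 — no degree-1 curve has this shape.
Reading off the gridlines: the x-axis gridline crossings are at x ∈ {-1, 1}.
Putting this together gives p.

2*x^2 - x*y + 3*y^2 - 2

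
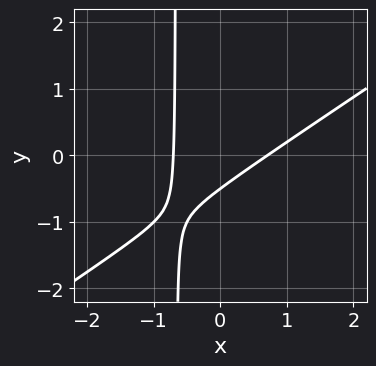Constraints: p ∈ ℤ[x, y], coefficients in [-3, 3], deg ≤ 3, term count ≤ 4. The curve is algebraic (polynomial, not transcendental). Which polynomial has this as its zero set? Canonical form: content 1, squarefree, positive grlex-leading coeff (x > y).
First, the degree is 2 — the shape is more complex than any degree-1 curve.
Finally, solving for integer coefficients yields p as stated.

2*x^2 - 3*x*y - 2*y - 1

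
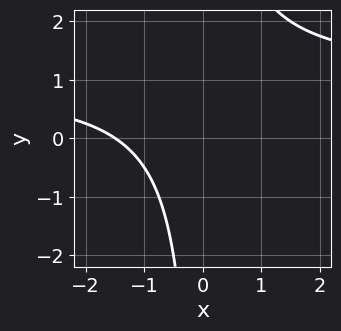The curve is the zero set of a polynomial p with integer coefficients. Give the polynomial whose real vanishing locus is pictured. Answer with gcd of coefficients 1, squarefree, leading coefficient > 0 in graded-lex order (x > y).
Degree: a generic line meets the curve in up to 2 points, so deg p = 2.
Observable constraints: the curve avoids every integer y-axis point in the box.
Putting this together gives p.

2*x*y - 2*x - 3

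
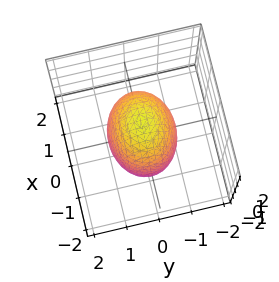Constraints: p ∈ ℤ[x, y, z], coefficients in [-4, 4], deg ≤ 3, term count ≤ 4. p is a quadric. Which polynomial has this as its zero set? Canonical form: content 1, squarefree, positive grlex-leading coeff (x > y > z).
2*x^2 + 3*y^2 + z^2 - 3

(a) The degree is 2 — a closed, bounded, convex surface; a quadric.
(b) Symmetries: the z ↦ −z reflection is a symmetry, so z appears only in even powers; mirror symmetry x ↦ −x ⇒ only even powers of x; the y ↦ −y reflection is a symmetry, so y appears only in even powers.
(c) From the visible intercepts: the y-axis gridline crossings are at y ∈ {-1, 1}.
(d) Matching integer coefficients to the picture gives p.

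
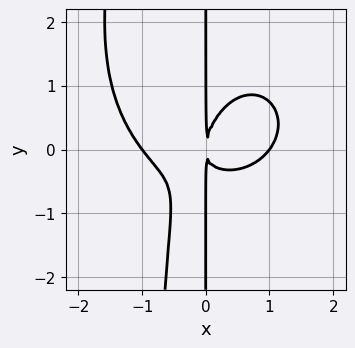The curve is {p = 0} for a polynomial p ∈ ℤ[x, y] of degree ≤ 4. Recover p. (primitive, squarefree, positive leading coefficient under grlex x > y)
2*x^4 + 2*x^2*y^2 - 3*x^2*y + 2*x*y^2 - 2*x^2

(a) Degree: the shape is more complex than any degree-3 curve, so deg p = 4.
(b) Observable constraints: the x-axis gridline crossings are at x ∈ {-1, 1}; the visible y-axis segment lies entirely on the curve.
(c) Putting this together gives p.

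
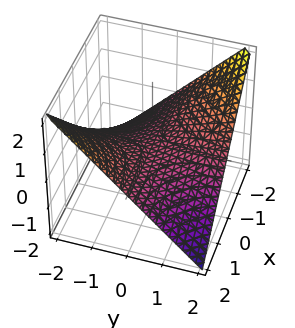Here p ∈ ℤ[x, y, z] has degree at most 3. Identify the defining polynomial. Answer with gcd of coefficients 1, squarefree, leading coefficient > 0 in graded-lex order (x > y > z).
First, degree: a saddle surface; a quadric, so deg p = 2.
Next, checking where it meets the axes: every point of the x-axis in the box is on the surface; it meets the z-axis at z = 0 (among the integer gridlines); every point of the y-axis in the box is on the surface.
Finally, assembling these constraints gives the stated polynomial.

x*y + 2*z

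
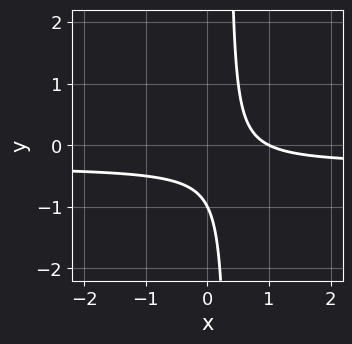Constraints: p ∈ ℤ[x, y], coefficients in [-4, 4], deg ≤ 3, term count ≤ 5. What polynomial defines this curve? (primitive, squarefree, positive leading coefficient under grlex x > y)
(a) deg p = 2. No degree-1 curve has this shape.
(b) Checking where it meets the axes: it meets the y-axis at y = -1 (among the integer gridlines); it meets the x-axis at x = 1 (among the integer gridlines).
(c) Solving for integer coefficients yields p as stated.

3*x*y + x - y - 1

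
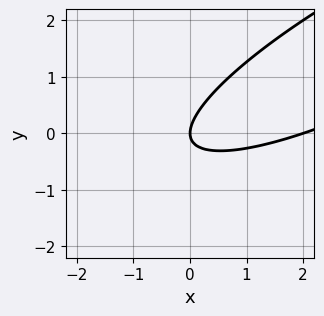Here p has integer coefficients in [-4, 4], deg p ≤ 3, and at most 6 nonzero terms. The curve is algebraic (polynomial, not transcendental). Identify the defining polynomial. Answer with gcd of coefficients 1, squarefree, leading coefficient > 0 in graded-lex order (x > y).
x^2 - 3*x*y + 3*y^2 - 2*x

1. The degree is 2 — the shape is more complex than any degree-1 curve.
2. Against the integer gridlines: the x-axis gridline crossings are at x ∈ {0, 2}; it meets the y-axis at y = 0 (among the integer gridlines).
3. Together with the visible shape, these determine p as stated.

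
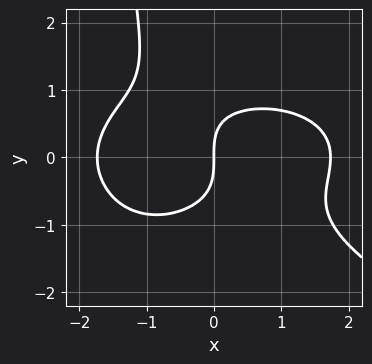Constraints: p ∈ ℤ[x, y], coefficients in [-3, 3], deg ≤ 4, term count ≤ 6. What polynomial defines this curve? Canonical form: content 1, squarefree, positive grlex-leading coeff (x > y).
Degree: a generic line meets the curve in up to 4 points, so deg p = 4.
Observable constraints: it crosses the x-axis at the gridline x = 0; it meets the y-axis at y = 0 (among the integer gridlines).
These observations pin down the coefficients.

x*y^3 + x^3 + 2*x*y^2 + 2*y^3 - 3*x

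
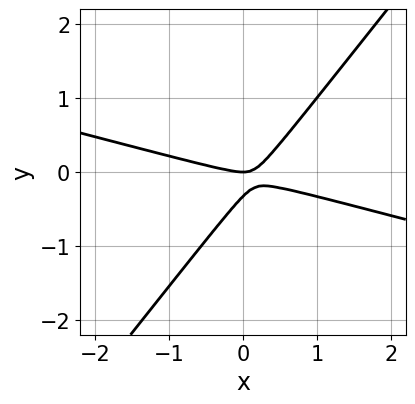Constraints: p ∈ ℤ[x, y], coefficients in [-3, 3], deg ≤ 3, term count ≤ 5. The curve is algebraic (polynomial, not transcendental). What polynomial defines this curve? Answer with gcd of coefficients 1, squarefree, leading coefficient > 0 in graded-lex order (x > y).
x^2 + 3*x*y - 3*y^2 - y

(a) Degree: no degree-1 curve has this shape, so deg p = 2.
(b) Checking where it meets the axes: one y-axis crossing is at y = 0; it crosses the x-axis at the gridline x = 0.
(c) Matching integer coefficients to the picture gives p.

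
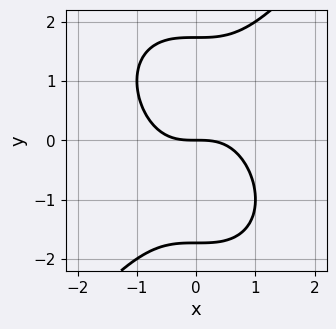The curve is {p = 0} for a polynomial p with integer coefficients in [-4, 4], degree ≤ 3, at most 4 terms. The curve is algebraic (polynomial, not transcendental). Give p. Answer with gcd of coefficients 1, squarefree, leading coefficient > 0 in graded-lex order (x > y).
2*x^3 - y^3 + 3*y

(a) deg p = 3.
(b) Against the integer gridlines: it crosses the x-axis at the gridline x = 0; it crosses the y-axis at the gridline y = 0.
(c) Solving for integer coefficients yields p as stated.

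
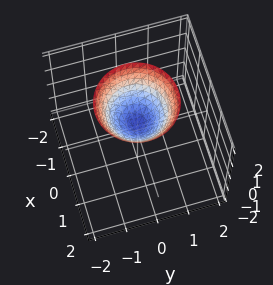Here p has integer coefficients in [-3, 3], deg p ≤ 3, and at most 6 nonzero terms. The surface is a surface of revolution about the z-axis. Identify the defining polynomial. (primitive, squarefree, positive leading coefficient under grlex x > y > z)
1. The degree is 2 — no degree-1 surface has this shape.
2. Symmetries: the z-axis is an axis of rotation, so x and y enter only as x² + y².
3. Reading off the gridlines: no x-intercept at any integer in the box; a circular section at z = 1 has radius between 0 and 1.
4. Putting this together gives p.

2*x^2 + 2*y^2 - 2*z + 1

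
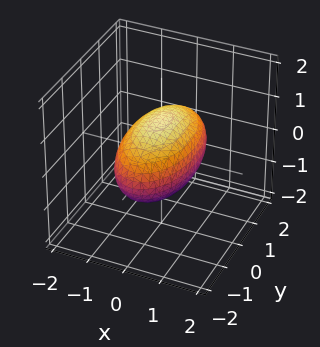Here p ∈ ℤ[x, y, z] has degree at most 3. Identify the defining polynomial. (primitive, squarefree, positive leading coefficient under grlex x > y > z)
3*x^2 + y^2 + 3*z^2 - 3

First, deg p = 2.
Then, symmetries: it's symmetric under y → −y, forcing even powers of y; the z ↦ −z reflection is a symmetry, so z appears only in even powers; mirror symmetry x ↦ −x ⇒ only even powers of x.
Next, against the integer gridlines: among the integer gridlines, it crosses the x-axis at x ∈ {-1, 1}; the z-axis gridline crossings are at z ∈ {-1, 1}.
Finally, these observations pin down the coefficients.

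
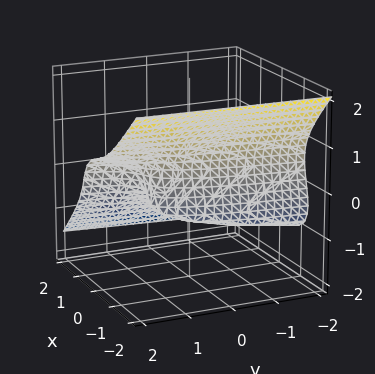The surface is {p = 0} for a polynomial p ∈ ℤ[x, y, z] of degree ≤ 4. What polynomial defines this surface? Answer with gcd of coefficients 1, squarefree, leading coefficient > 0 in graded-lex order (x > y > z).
2*x^3 + 3*z^3 + 2*x*z - y + 1

(a) The degree is 3 — the shape is more complex than any degree-2 surface.
(b) Checking where it meets the axes: one y-axis crossing is at y = 1.
(c) Assembling these constraints gives the stated polynomial.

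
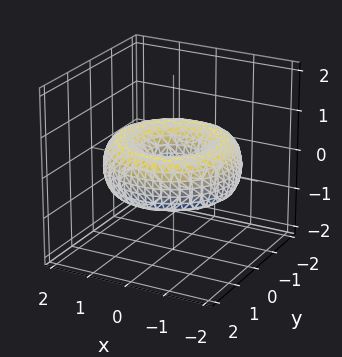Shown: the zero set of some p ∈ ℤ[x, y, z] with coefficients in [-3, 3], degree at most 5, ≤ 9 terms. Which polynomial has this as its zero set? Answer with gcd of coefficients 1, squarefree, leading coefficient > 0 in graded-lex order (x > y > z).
x^4 + 2*x^2*y^2 + y^4 - 3*x^2 - 3*y^2 + 3*z^2 + 1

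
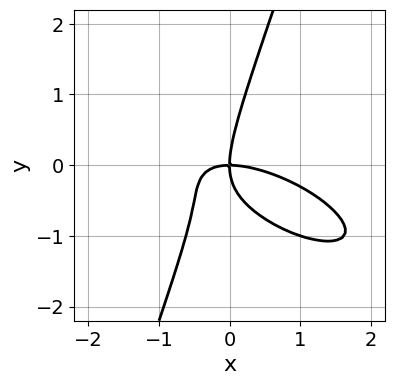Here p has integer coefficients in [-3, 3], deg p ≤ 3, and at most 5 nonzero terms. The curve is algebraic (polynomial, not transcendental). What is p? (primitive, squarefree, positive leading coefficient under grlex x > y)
x^3 + 2*x^2*y + 2*x*y^2 - y^3 + 2*x*y

deg p = 3. No degree-2 curve has this shape.
From the visible intercepts: one y-axis crossing is at y = 0; one x-axis crossing is at x = 0.
Matching integer coefficients to the picture gives p.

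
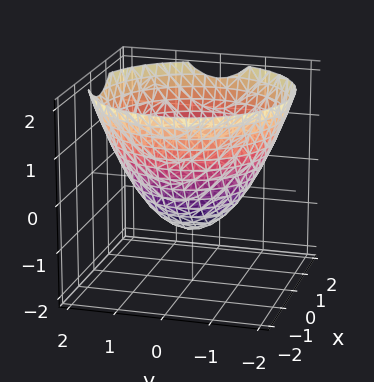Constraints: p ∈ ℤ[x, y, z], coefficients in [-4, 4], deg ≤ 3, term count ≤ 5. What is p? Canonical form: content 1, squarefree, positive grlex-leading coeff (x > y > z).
2*x^2 + 2*y^2 - 3*z - 3

1. Degree: no degree-1 surface has this shape, so deg p = 2.
2. Symmetries: rotational symmetry about the z-axis ⇒ p depends on x, y only through x² + y².
3. Reading off the gridlines: one z-axis crossing is at z = -1; a circular section at z = 1 has radius between 1 and 2.
4. The integer polynomial consistent with all of this is the stated p.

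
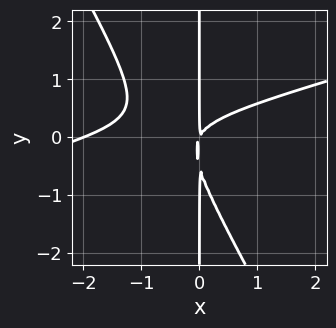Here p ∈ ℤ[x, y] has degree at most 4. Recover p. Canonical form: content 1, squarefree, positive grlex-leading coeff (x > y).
First, degree: a generic line meets the curve in up to 3 points, so deg p = 3.
Then, from the visible intercepts: the visible y-axis segment lies entirely on the curve; it crosses the x-axis at the gridline x = -2.
Finally, putting this together gives p.

x^3 - 3*x^2*y - 2*x*y^2 + 2*x^2 - x*y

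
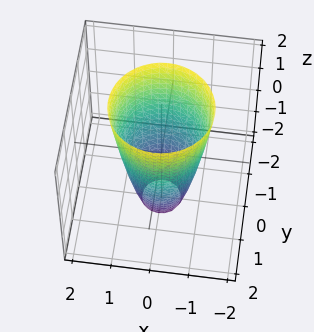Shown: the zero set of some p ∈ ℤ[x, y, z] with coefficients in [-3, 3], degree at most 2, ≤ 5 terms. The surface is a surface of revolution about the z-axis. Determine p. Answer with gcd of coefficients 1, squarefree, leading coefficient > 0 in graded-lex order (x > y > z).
(a) Degree: the shape is more complex than any degree-1 surface, so deg p = 2.
(b) Symmetries: the surface is invariant under rotation about z: p = q(x² + y², z).
(c) From the visible intercepts: the x-axis gridline crossings are at x ∈ {-1, 1}; no z-intercept at any integer in the box; a circular section at z = 2 has radius between 1 and 2; among the integer gridlines, it crosses the y-axis at y ∈ {-1, 1}.
(d) Fitting integer coefficients to these (and the overall shape) gives p.

3*x^2 + 3*y^2 - z - 3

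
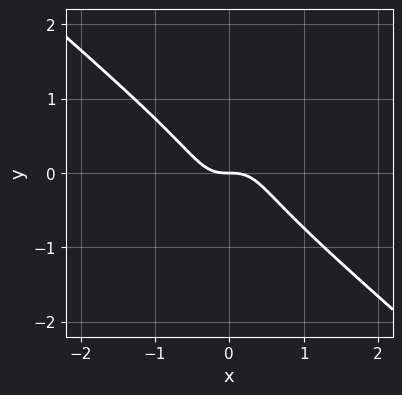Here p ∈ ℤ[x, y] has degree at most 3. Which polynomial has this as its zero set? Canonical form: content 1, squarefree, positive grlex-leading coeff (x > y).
3*x^3 + 2*x^2*y + 2*y^3 + y

(a) The degree is 3 — the shape is more complex than any degree-2 curve.
(b) Observable constraints: one y-axis crossing is at y = 0; it crosses the x-axis at the gridline x = 0.
(c) The integer polynomial consistent with all of this is the stated p.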